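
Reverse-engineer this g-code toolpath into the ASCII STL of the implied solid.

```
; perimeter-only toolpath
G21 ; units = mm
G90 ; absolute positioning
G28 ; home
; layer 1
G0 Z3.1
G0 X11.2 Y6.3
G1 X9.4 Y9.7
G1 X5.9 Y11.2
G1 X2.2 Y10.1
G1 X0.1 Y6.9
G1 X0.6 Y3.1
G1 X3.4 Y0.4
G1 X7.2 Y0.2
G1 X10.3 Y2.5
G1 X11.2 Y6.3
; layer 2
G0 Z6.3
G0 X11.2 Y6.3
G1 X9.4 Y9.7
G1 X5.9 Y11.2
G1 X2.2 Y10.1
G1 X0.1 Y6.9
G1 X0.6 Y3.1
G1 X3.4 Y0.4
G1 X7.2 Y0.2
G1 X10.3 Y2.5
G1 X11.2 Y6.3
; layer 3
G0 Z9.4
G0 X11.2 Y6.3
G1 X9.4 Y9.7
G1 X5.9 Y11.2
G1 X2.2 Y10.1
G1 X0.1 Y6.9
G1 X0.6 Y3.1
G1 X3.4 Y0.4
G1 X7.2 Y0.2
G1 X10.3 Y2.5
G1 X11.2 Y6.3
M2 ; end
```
solid part
  facet normal 0.0000 0.0000 -1.0000
    outer loop
      vertex 5.9 11.2 0.0
      vertex 9.4 9.7 0.0
      vertex 11.2 6.3 0.0
    endloop
  endfacet
  facet normal 0.0000 0.0000 -1.0000
    outer loop
      vertex 2.2 10.1 0.0
      vertex 5.9 11.2 0.0
      vertex 11.2 6.3 0.0
    endloop
  endfacet
  facet normal 0.0000 0.0000 -1.0000
    outer loop
      vertex 0.1 6.9 0.0
      vertex 2.2 10.1 0.0
      vertex 11.2 6.3 0.0
    endloop
  endfacet
  facet normal 0.0000 0.0000 -1.0000
    outer loop
      vertex 0.6 3.1 0.0
      vertex 0.1 6.9 0.0
      vertex 11.2 6.3 0.0
    endloop
  endfacet
  facet normal 0.0000 0.0000 -1.0000
    outer loop
      vertex 3.4 0.4 0.0
      vertex 0.6 3.1 0.0
      vertex 11.2 6.3 0.0
    endloop
  endfacet
  facet normal 0.0000 0.0000 -1.0000
    outer loop
      vertex 7.2 0.2 0.0
      vertex 3.4 0.4 0.0
      vertex 11.2 6.3 0.0
    endloop
  endfacet
  facet normal 0.0000 0.0000 -1.0000
    outer loop
      vertex 10.3 2.5 0.0
      vertex 7.2 0.2 0.0
      vertex 11.2 6.3 0.0
    endloop
  endfacet
  facet normal 0.0000 0.0000 1.0000
    outer loop
      vertex 11.2 6.3 9.4
      vertex 9.4 9.7 9.4
      vertex 5.9 11.2 9.4
    endloop
  endfacet
  facet normal 0.0000 0.0000 1.0000
    outer loop
      vertex 11.2 6.3 9.4
      vertex 5.9 11.2 9.4
      vertex 2.2 10.1 9.4
    endloop
  endfacet
  facet normal 0.0000 0.0000 1.0000
    outer loop
      vertex 11.2 6.3 9.4
      vertex 2.2 10.1 9.4
      vertex 0.1 6.9 9.4
    endloop
  endfacet
  facet normal 0.0000 0.0000 1.0000
    outer loop
      vertex 11.2 6.3 9.4
      vertex 0.1 6.9 9.4
      vertex 0.6 3.1 9.4
    endloop
  endfacet
  facet normal 0.0000 0.0000 1.0000
    outer loop
      vertex 11.2 6.3 9.4
      vertex 0.6 3.1 9.4
      vertex 3.4 0.4 9.4
    endloop
  endfacet
  facet normal 0.0000 0.0000 1.0000
    outer loop
      vertex 11.2 6.3 9.4
      vertex 3.4 0.4 9.4
      vertex 7.2 0.2 9.4
    endloop
  endfacet
  facet normal 0.0000 0.0000 1.0000
    outer loop
      vertex 11.2 6.3 9.4
      vertex 7.2 0.2 9.4
      vertex 10.3 2.5 9.4
    endloop
  endfacet
  facet normal 0.8838 0.4679 0.0000
    outer loop
      vertex 11.2 6.3 0.0
      vertex 9.4 9.7 0.0
      vertex 9.4 9.7 9.4
    endloop
  endfacet
  facet normal 0.8838 0.4679 0.0000
    outer loop
      vertex 11.2 6.3 0.0
      vertex 9.4 9.7 9.4
      vertex 11.2 6.3 9.4
    endloop
  endfacet
  facet normal 0.3939 0.9191 0.0000
    outer loop
      vertex 9.4 9.7 0.0
      vertex 5.9 11.2 0.0
      vertex 5.9 11.2 9.4
    endloop
  endfacet
  facet normal 0.3939 0.9191 0.0000
    outer loop
      vertex 9.4 9.7 0.0
      vertex 5.9 11.2 9.4
      vertex 9.4 9.7 9.4
    endloop
  endfacet
  facet normal -0.2850 0.9585 0.0000
    outer loop
      vertex 5.9 11.2 0.0
      vertex 2.2 10.1 0.0
      vertex 2.2 10.1 9.4
    endloop
  endfacet
  facet normal -0.2850 0.9585 0.0000
    outer loop
      vertex 5.9 11.2 0.0
      vertex 2.2 10.1 9.4
      vertex 5.9 11.2 9.4
    endloop
  endfacet
  facet normal -0.8360 0.5487 0.0000
    outer loop
      vertex 2.2 10.1 0.0
      vertex 0.1 6.9 0.0
      vertex 0.1 6.9 9.4
    endloop
  endfacet
  facet normal -0.8360 0.5487 0.0000
    outer loop
      vertex 2.2 10.1 0.0
      vertex 0.1 6.9 9.4
      vertex 2.2 10.1 9.4
    endloop
  endfacet
  facet normal -0.9915 -0.1305 0.0000
    outer loop
      vertex 0.1 6.9 0.0
      vertex 0.6 3.1 0.0
      vertex 0.6 3.1 9.4
    endloop
  endfacet
  facet normal -0.9915 -0.1305 0.0000
    outer loop
      vertex 0.1 6.9 0.0
      vertex 0.6 3.1 9.4
      vertex 0.1 6.9 9.4
    endloop
  endfacet
  facet normal -0.6941 -0.7198 0.0000
    outer loop
      vertex 0.6 3.1 0.0
      vertex 3.4 0.4 0.0
      vertex 3.4 0.4 9.4
    endloop
  endfacet
  facet normal -0.6941 -0.7198 0.0000
    outer loop
      vertex 0.6 3.1 0.0
      vertex 3.4 0.4 9.4
      vertex 0.6 3.1 9.4
    endloop
  endfacet
  facet normal -0.0526 -0.9986 0.0000
    outer loop
      vertex 3.4 0.4 0.0
      vertex 7.2 0.2 0.0
      vertex 7.2 0.2 9.4
    endloop
  endfacet
  facet normal -0.0526 -0.9986 0.0000
    outer loop
      vertex 3.4 0.4 0.0
      vertex 7.2 0.2 9.4
      vertex 3.4 0.4 9.4
    endloop
  endfacet
  facet normal 0.5958 -0.8031 0.0000
    outer loop
      vertex 7.2 0.2 0.0
      vertex 10.3 2.5 0.0
      vertex 10.3 2.5 9.4
    endloop
  endfacet
  facet normal 0.5958 -0.8031 0.0000
    outer loop
      vertex 7.2 0.2 0.0
      vertex 10.3 2.5 9.4
      vertex 7.2 0.2 9.4
    endloop
  endfacet
  facet normal 0.9731 -0.2305 0.0000
    outer loop
      vertex 10.3 2.5 0.0
      vertex 11.2 6.3 0.0
      vertex 11.2 6.3 9.4
    endloop
  endfacet
  facet normal 0.9731 -0.2305 0.0000
    outer loop
      vertex 10.3 2.5 0.0
      vertex 11.2 6.3 9.4
      vertex 10.3 2.5 9.4
    endloop
  endfacet
endsolid part

The G0 Z moves step by Δz≈3.1 mm. Every layer's G1 loop is the same polygon, so the solid is a straight extrusion of it from z=0 to z≈9.4. Closing with flat bottom and top caps and triangulating gives 32 facets — a regular 9-sided prism (a cylinder approximated with 9 flat sides), circumscribed radius ≈ 5.6 mm, height ≈ 9.4 mm.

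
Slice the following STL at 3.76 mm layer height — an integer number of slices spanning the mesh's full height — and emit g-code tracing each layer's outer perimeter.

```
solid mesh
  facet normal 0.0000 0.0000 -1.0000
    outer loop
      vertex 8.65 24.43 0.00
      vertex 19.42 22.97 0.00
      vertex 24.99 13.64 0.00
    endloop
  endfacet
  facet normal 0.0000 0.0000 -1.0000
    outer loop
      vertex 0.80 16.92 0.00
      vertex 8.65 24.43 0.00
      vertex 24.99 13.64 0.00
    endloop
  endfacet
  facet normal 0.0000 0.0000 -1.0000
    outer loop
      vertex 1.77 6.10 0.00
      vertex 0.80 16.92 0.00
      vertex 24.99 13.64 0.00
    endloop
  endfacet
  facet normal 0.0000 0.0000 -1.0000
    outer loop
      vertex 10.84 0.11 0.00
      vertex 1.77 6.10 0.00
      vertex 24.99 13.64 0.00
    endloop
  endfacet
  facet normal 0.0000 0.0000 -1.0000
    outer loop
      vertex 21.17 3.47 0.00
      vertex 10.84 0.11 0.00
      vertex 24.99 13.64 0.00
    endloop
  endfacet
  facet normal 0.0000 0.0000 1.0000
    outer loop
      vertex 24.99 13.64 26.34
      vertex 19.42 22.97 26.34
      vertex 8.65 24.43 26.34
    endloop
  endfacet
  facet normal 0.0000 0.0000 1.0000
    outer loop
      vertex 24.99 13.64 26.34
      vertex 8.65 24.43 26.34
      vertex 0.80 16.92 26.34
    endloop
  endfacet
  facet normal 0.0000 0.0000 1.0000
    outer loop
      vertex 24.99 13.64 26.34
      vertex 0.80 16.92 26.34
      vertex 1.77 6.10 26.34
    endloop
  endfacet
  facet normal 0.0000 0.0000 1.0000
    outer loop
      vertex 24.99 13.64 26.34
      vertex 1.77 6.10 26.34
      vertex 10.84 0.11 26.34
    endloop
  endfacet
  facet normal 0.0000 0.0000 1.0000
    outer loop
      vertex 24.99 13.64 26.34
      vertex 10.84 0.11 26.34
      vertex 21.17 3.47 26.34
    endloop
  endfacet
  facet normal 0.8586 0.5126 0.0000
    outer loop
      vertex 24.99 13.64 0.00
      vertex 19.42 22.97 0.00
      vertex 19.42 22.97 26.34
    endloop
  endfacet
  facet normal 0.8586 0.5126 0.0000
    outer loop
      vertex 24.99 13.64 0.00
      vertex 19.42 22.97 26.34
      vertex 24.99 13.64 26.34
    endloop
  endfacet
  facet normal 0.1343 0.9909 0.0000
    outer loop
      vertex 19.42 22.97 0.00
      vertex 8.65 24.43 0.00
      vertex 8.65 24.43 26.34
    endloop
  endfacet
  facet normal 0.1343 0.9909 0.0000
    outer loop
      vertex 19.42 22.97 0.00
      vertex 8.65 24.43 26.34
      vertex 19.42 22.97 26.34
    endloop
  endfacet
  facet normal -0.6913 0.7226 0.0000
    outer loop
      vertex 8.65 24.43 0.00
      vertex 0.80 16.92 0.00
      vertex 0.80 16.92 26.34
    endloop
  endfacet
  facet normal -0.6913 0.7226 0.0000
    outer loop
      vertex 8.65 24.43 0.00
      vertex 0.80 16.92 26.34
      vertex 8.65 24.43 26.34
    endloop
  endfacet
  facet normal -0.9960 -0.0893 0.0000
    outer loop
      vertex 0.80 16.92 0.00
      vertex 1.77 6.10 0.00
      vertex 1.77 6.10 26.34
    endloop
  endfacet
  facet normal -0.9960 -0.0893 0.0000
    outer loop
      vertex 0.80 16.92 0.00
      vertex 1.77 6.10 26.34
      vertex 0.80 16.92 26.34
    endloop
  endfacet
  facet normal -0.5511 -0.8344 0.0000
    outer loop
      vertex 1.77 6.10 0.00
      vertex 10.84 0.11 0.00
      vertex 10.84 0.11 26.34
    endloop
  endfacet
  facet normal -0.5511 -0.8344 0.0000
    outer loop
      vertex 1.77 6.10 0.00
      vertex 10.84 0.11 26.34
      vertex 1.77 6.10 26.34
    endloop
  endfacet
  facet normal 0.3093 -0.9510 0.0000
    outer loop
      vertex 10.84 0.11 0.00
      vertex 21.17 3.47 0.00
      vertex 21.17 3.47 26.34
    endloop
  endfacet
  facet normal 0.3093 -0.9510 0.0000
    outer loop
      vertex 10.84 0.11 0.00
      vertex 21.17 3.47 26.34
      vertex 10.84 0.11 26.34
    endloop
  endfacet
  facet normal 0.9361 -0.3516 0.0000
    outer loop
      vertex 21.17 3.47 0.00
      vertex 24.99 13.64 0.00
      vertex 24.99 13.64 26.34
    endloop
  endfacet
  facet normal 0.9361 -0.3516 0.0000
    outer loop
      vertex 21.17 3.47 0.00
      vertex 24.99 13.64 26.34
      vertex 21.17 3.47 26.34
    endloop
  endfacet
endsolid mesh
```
; perimeter-only toolpath
G21 ; units = mm
G90 ; absolute positioning
G28 ; home
; layer 1
G0 Z3.76
G0 X24.99 Y13.64
G1 X19.42 Y22.97
G1 X8.65 Y24.43
G1 X0.80 Y16.92
G1 X1.77 Y6.10
G1 X10.84 Y0.11
G1 X21.17 Y3.47
G1 X24.99 Y13.64
; layer 2
G0 Z7.53
G0 X24.99 Y13.64
G1 X19.42 Y22.97
G1 X8.65 Y24.43
G1 X0.80 Y16.92
G1 X1.77 Y6.10
G1 X10.84 Y0.11
G1 X21.17 Y3.47
G1 X24.99 Y13.64
; layer 3
G0 Z11.29
G0 X24.99 Y13.64
G1 X19.42 Y22.97
G1 X8.65 Y24.43
G1 X0.80 Y16.92
G1 X1.77 Y6.10
G1 X10.84 Y0.11
G1 X21.17 Y3.47
G1 X24.99 Y13.64
; layer 4
G0 Z15.05
G0 X24.99 Y13.64
G1 X19.42 Y22.97
G1 X8.65 Y24.43
G1 X0.80 Y16.92
G1 X1.77 Y6.10
G1 X10.84 Y0.11
G1 X21.17 Y3.47
G1 X24.99 Y13.64
; layer 5
G0 Z18.81
G0 X24.99 Y13.64
G1 X19.42 Y22.97
G1 X8.65 Y24.43
G1 X0.80 Y16.92
G1 X1.77 Y6.10
G1 X10.84 Y0.11
G1 X21.17 Y3.47
G1 X24.99 Y13.64
; layer 6
G0 Z22.58
G0 X24.99 Y13.64
G1 X19.42 Y22.97
G1 X8.65 Y24.43
G1 X0.80 Y16.92
G1 X1.77 Y6.10
G1 X10.84 Y0.11
G1 X21.17 Y3.47
G1 X24.99 Y13.64
; layer 7
G0 Z26.34
G0 X24.99 Y13.64
G1 X19.42 Y22.97
G1 X8.65 Y24.43
G1 X0.80 Y16.92
G1 X1.77 Y6.10
G1 X10.84 Y0.11
G1 X21.17 Y3.47
G1 X24.99 Y13.64
M2 ; end

The solid is a regular 7-sided prism (a cylinder approximated with 7 flat sides), circumscribed radius ≈ 12.5 mm, height ≈ 26.3 mm. Slicing at Δz = 3.76 mm — 7 equal slices spanning the solid's height, so layer i sits at z = i·h/7 — gives 7 non-empty perimeters. Each is a 7-segment closed polygon; G0 lifts to the layer z and rapids to the start vertex, then G1 traces the edges.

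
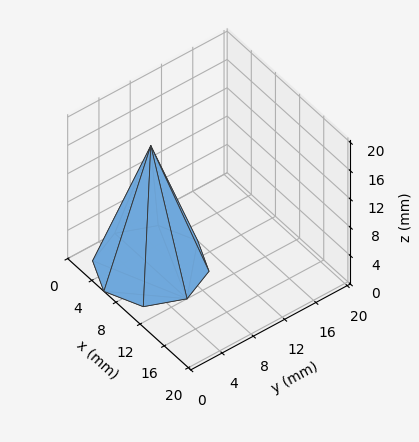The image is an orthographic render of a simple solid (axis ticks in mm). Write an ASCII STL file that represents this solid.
Reading the render: the shape is a regular 8-sided pyramid, base circumscribed radius ≈ 6 mm, apex at z ≈ 17 mm (dimensions read to the nearest mm from the axis ticks). For the STL, each face is triangulated and given an outward normal.

solid part
  facet normal 0.0000 0.0000 -1.0000
    outer loop
      vertex 6.0 12.0 0.0
      vertex 10.2 10.2 0.0
      vertex 12.0 6.0 0.0
    endloop
  endfacet
  facet normal 0.0000 0.0000 -1.0000
    outer loop
      vertex 1.8 10.2 0.0
      vertex 6.0 12.0 0.0
      vertex 12.0 6.0 0.0
    endloop
  endfacet
  facet normal 0.0000 0.0000 -1.0000
    outer loop
      vertex 0.0 6.0 0.0
      vertex 1.8 10.2 0.0
      vertex 12.0 6.0 0.0
    endloop
  endfacet
  facet normal 0.0000 0.0000 -1.0000
    outer loop
      vertex 1.8 1.8 0.0
      vertex 0.0 6.0 0.0
      vertex 12.0 6.0 0.0
    endloop
  endfacet
  facet normal 0.0000 0.0000 -1.0000
    outer loop
      vertex 6.0 0.0 0.0
      vertex 1.8 1.8 0.0
      vertex 12.0 6.0 0.0
    endloop
  endfacet
  facet normal 0.0000 0.0000 -1.0000
    outer loop
      vertex 10.2 1.8 0.0
      vertex 6.0 0.0 0.0
      vertex 12.0 6.0 0.0
    endloop
  endfacet
  facet normal 0.8743 0.3747 0.3086
    outer loop
      vertex 12.0 6.0 0.0
      vertex 10.2 10.2 0.0
      vertex 6.0 6.0 17.0
    endloop
  endfacet
  facet normal 0.3747 0.8743 0.3086
    outer loop
      vertex 10.2 10.2 0.0
      vertex 6.0 12.0 0.0
      vertex 6.0 6.0 17.0
    endloop
  endfacet
  facet normal -0.3747 0.8743 0.3086
    outer loop
      vertex 6.0 12.0 0.0
      vertex 1.8 10.2 0.0
      vertex 6.0 6.0 17.0
    endloop
  endfacet
  facet normal -0.8743 0.3747 0.3086
    outer loop
      vertex 1.8 10.2 0.0
      vertex 0.0 6.0 0.0
      vertex 6.0 6.0 17.0
    endloop
  endfacet
  facet normal -0.8743 -0.3747 0.3086
    outer loop
      vertex 0.0 6.0 0.0
      vertex 1.8 1.8 0.0
      vertex 6.0 6.0 17.0
    endloop
  endfacet
  facet normal -0.3747 -0.8743 0.3086
    outer loop
      vertex 1.8 1.8 0.0
      vertex 6.0 0.0 0.0
      vertex 6.0 6.0 17.0
    endloop
  endfacet
  facet normal 0.3747 -0.8743 0.3086
    outer loop
      vertex 6.0 0.0 0.0
      vertex 10.2 1.8 0.0
      vertex 6.0 6.0 17.0
    endloop
  endfacet
  facet normal 0.8743 -0.3747 0.3086
    outer loop
      vertex 10.2 1.8 0.0
      vertex 12.0 6.0 0.0
      vertex 6.0 6.0 17.0
    endloop
  endfacet
endsolid part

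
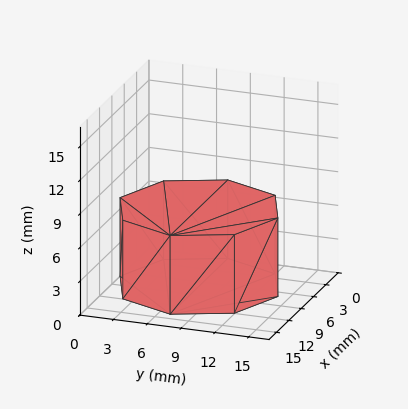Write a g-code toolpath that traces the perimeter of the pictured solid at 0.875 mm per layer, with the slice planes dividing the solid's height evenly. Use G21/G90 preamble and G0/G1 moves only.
Reading the render: the shape is a regular 8-sided prism (a cylinder approximated with 8 flat sides), circumscribed radius ≈ 7 mm, height ≈ 7 mm (dimensions read to the nearest mm from the axis ticks). For the g-code, the solid's height is divided into equal slices at the stated Δz and each level perimeter traced with G1 moves after a G0 lift.

; perimeter-only toolpath
G21 ; units = mm
G90 ; absolute positioning
G28 ; home
; layer 1
G0 Z0.875
G0 X14.000 Y7.000
G1 X11.950 Y11.950
G1 X7.000 Y14.000
G1 X2.050 Y11.950
G1 X0.000 Y7.000
G1 X2.050 Y2.050
G1 X7.000 Y0.000
G1 X11.950 Y2.050
G1 X14.000 Y7.000
; layer 2
G0 Z1.750
G0 X14.000 Y7.000
G1 X11.950 Y11.950
G1 X7.000 Y14.000
G1 X2.050 Y11.950
G1 X0.000 Y7.000
G1 X2.050 Y2.050
G1 X7.000 Y0.000
G1 X11.950 Y2.050
G1 X14.000 Y7.000
; layer 3
G0 Z2.625
G0 X14.000 Y7.000
G1 X11.950 Y11.950
G1 X7.000 Y14.000
G1 X2.050 Y11.950
G1 X0.000 Y7.000
G1 X2.050 Y2.050
G1 X7.000 Y0.000
G1 X11.950 Y2.050
G1 X14.000 Y7.000
; layer 4
G0 Z3.500
G0 X14.000 Y7.000
G1 X11.950 Y11.950
G1 X7.000 Y14.000
G1 X2.050 Y11.950
G1 X0.000 Y7.000
G1 X2.050 Y2.050
G1 X7.000 Y0.000
G1 X11.950 Y2.050
G1 X14.000 Y7.000
; layer 5
G0 Z4.375
G0 X14.000 Y7.000
G1 X11.950 Y11.950
G1 X7.000 Y14.000
G1 X2.050 Y11.950
G1 X0.000 Y7.000
G1 X2.050 Y2.050
G1 X7.000 Y0.000
G1 X11.950 Y2.050
G1 X14.000 Y7.000
; layer 6
G0 Z5.250
G0 X14.000 Y7.000
G1 X11.950 Y11.950
G1 X7.000 Y14.000
G1 X2.050 Y11.950
G1 X0.000 Y7.000
G1 X2.050 Y2.050
G1 X7.000 Y0.000
G1 X11.950 Y2.050
G1 X14.000 Y7.000
; layer 7
G0 Z6.125
G0 X14.000 Y7.000
G1 X11.950 Y11.950
G1 X7.000 Y14.000
G1 X2.050 Y11.950
G1 X0.000 Y7.000
G1 X2.050 Y2.050
G1 X7.000 Y0.000
G1 X11.950 Y2.050
G1 X14.000 Y7.000
; layer 8
G0 Z7.000
G0 X14.000 Y7.000
G1 X11.950 Y11.950
G1 X7.000 Y14.000
G1 X2.050 Y11.950
G1 X0.000 Y7.000
G1 X2.050 Y2.050
G1 X7.000 Y0.000
G1 X11.950 Y2.050
G1 X14.000 Y7.000
M2 ; end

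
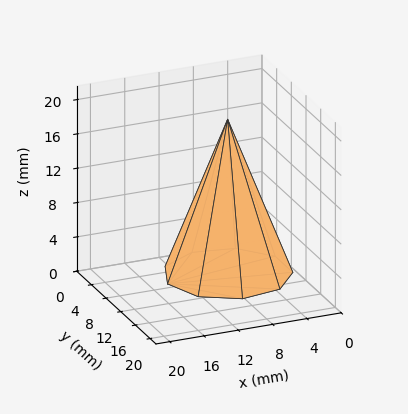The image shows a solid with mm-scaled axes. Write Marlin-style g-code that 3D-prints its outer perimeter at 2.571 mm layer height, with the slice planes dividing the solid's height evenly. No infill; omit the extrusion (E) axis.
Reading the render: the shape is a regular 9-sided pyramid, base circumscribed radius ≈ 7 mm, apex at z ≈ 18 mm (dimensions read to the nearest mm from the axis ticks). For the g-code, the solid's height is divided into equal slices at the stated Δz and each level perimeter traced with G1 moves after a G0 lift.

; perimeter-only toolpath
G21 ; units = mm
G90 ; absolute positioning
G28 ; home
; layer 1
G0 Z2.571
G0 X13.000 Y7.000
G1 X11.596 Y10.857
G1 X8.042 Y12.909
G1 X4.000 Y12.196
G1 X1.362 Y9.052
G1 X1.362 Y4.948
G1 X4.000 Y1.804
G1 X8.042 Y1.091
G1 X11.596 Y3.143
G1 X13.000 Y7.000
; layer 2
G0 Z5.143
G0 X12.000 Y7.000
G1 X10.830 Y10.214
G1 X7.869 Y11.924
G1 X4.500 Y11.330
G1 X2.301 Y8.710
G1 X2.301 Y5.290
G1 X4.500 Y2.670
G1 X7.869 Y2.076
G1 X10.830 Y3.786
G1 X12.000 Y7.000
; layer 3
G0 Z7.714
G0 X11.000 Y7.000
G1 X10.064 Y9.571
G1 X7.695 Y10.939
G1 X5.000 Y10.464
G1 X3.241 Y8.368
G1 X3.241 Y5.632
G1 X5.000 Y3.536
G1 X7.695 Y3.061
G1 X10.064 Y4.429
G1 X11.000 Y7.000
; layer 4
G0 Z10.286
G0 X10.000 Y7.000
G1 X9.298 Y8.929
G1 X7.521 Y9.955
G1 X5.500 Y9.598
G1 X4.181 Y8.026
G1 X4.181 Y5.974
G1 X5.500 Y4.402
G1 X7.521 Y4.045
G1 X9.298 Y5.071
G1 X10.000 Y7.000
; layer 5
G0 Z12.857
G0 X9.000 Y7.000
G1 X8.532 Y8.286
G1 X7.347 Y8.970
G1 X6.000 Y8.732
G1 X5.121 Y7.684
G1 X5.121 Y6.316
G1 X6.000 Y5.268
G1 X7.347 Y5.030
G1 X8.532 Y5.714
G1 X9.000 Y7.000
; layer 6
G0 Z15.429
G0 X8.000 Y7.000
G1 X7.766 Y7.643
G1 X7.174 Y7.985
G1 X6.500 Y7.866
G1 X6.060 Y7.342
G1 X6.060 Y6.658
G1 X6.500 Y6.134
G1 X7.174 Y6.015
G1 X7.766 Y6.357
G1 X8.000 Y7.000
M2 ; end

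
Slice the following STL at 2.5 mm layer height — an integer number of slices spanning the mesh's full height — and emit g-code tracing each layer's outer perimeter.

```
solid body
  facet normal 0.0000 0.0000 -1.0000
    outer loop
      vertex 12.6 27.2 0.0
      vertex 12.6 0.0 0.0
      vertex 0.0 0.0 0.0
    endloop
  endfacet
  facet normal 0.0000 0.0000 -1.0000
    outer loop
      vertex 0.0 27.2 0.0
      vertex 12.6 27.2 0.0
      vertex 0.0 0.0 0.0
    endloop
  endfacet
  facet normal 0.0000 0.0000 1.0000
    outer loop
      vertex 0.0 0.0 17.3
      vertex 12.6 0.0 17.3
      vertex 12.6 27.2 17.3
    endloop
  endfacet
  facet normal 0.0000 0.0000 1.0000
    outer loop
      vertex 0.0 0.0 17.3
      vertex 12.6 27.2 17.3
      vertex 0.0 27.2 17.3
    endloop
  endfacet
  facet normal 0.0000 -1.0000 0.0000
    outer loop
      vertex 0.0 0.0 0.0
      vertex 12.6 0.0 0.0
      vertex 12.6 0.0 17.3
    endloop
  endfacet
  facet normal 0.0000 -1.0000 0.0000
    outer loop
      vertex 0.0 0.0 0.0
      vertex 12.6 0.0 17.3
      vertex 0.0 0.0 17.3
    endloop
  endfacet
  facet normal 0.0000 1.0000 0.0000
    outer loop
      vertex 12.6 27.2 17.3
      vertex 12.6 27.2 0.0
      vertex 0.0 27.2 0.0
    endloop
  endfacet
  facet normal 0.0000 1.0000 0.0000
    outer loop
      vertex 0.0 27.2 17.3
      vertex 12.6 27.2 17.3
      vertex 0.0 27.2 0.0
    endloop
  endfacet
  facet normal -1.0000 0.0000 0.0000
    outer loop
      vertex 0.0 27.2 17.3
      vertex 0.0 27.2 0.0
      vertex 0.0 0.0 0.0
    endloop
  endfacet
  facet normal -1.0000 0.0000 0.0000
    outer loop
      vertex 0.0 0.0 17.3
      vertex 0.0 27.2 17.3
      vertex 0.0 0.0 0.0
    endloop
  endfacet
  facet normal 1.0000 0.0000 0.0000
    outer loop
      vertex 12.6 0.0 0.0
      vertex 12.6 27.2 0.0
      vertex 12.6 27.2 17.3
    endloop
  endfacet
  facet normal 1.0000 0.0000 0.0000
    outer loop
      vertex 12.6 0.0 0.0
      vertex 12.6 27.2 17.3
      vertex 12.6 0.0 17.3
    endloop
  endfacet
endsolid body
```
; perimeter-only toolpath
G21 ; units = mm
G90 ; absolute positioning
G28 ; home
; layer 1
G0 Z2.5
G0 X0.0 Y0.0
G1 X12.6 Y0.0
G1 X12.6 Y27.2
G1 X0.0 Y27.2
G1 X0.0 Y0.0
; layer 2
G0 Z4.9
G0 X0.0 Y0.0
G1 X12.6 Y0.0
G1 X12.6 Y27.2
G1 X0.0 Y27.2
G1 X0.0 Y0.0
; layer 3
G0 Z7.4
G0 X0.0 Y0.0
G1 X12.6 Y0.0
G1 X12.6 Y27.2
G1 X0.0 Y27.2
G1 X0.0 Y0.0
; layer 4
G0 Z9.9
G0 X0.0 Y0.0
G1 X12.6 Y0.0
G1 X12.6 Y27.2
G1 X0.0 Y27.2
G1 X0.0 Y0.0
; layer 5
G0 Z12.4
G0 X0.0 Y0.0
G1 X12.6 Y0.0
G1 X12.6 Y27.2
G1 X0.0 Y27.2
G1 X0.0 Y0.0
; layer 6
G0 Z14.8
G0 X0.0 Y0.0
G1 X12.6 Y0.0
G1 X12.6 Y27.2
G1 X0.0 Y27.2
G1 X0.0 Y0.0
; layer 7
G0 Z17.3
G0 X0.0 Y0.0
G1 X12.6 Y0.0
G1 X12.6 Y27.2
G1 X0.0 Y27.2
G1 X0.0 Y0.0
M2 ; end

The solid is a rectangular box, roughly 12.6 × 27.2 mm footprint and 17.3 mm tall. Slicing at Δz = 2.5 mm — 7 equal slices spanning the solid's height, so layer i sits at z = i·h/7 — gives 7 non-empty perimeters. Each is a 4-segment closed polygon; G0 lifts to the layer z and rapids to the start vertex, then G1 traces the edges.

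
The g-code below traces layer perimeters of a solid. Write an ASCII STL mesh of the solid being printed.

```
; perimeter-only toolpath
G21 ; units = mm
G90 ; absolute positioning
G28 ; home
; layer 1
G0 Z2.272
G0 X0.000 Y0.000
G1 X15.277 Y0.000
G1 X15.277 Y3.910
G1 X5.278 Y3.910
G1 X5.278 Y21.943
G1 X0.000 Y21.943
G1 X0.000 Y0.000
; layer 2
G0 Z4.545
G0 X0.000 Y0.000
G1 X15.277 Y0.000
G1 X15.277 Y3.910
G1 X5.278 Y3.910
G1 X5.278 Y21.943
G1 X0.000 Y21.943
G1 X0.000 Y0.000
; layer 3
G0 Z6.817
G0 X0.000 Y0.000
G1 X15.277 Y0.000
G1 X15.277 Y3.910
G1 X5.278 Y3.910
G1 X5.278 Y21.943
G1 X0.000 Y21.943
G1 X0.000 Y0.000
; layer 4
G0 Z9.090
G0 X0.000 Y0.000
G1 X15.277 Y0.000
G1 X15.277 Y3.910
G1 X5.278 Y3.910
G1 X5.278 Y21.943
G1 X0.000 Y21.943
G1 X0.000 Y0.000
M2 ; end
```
solid part
  facet normal 0.0000 0.0000 -1.0000
    outer loop
      vertex 15.277 3.910 0.000
      vertex 15.277 0.000 0.000
      vertex 0.000 0.000 0.000
    endloop
  endfacet
  facet normal 0.0000 0.0000 -1.0000
    outer loop
      vertex 5.278 3.910 0.000
      vertex 15.277 3.910 0.000
      vertex 0.000 0.000 0.000
    endloop
  endfacet
  facet normal 0.0000 0.0000 -1.0000
    outer loop
      vertex 5.278 21.943 0.000
      vertex 5.278 3.910 0.000
      vertex 0.000 0.000 0.000
    endloop
  endfacet
  facet normal 0.0000 0.0000 -1.0000
    outer loop
      vertex 0.000 21.943 0.000
      vertex 5.278 21.943 0.000
      vertex 0.000 0.000 0.000
    endloop
  endfacet
  facet normal 0.0000 0.0000 1.0000
    outer loop
      vertex 0.000 0.000 9.090
      vertex 15.277 0.000 9.090
      vertex 15.277 3.910 9.090
    endloop
  endfacet
  facet normal 0.0000 0.0000 1.0000
    outer loop
      vertex 0.000 0.000 9.090
      vertex 15.277 3.910 9.090
      vertex 5.278 3.910 9.090
    endloop
  endfacet
  facet normal 0.0000 0.0000 1.0000
    outer loop
      vertex 0.000 0.000 9.090
      vertex 5.278 3.910 9.090
      vertex 5.278 21.943 9.090
    endloop
  endfacet
  facet normal 0.0000 0.0000 1.0000
    outer loop
      vertex 0.000 0.000 9.090
      vertex 5.278 21.943 9.090
      vertex 0.000 21.943 9.090
    endloop
  endfacet
  facet normal 0.0000 -1.0000 0.0000
    outer loop
      vertex 0.000 0.000 0.000
      vertex 15.277 0.000 0.000
      vertex 15.277 0.000 9.090
    endloop
  endfacet
  facet normal 0.0000 -1.0000 0.0000
    outer loop
      vertex 0.000 0.000 0.000
      vertex 15.277 0.000 9.090
      vertex 0.000 0.000 9.090
    endloop
  endfacet
  facet normal 1.0000 0.0000 0.0000
    outer loop
      vertex 15.277 0.000 0.000
      vertex 15.277 3.910 0.000
      vertex 15.277 3.910 9.090
    endloop
  endfacet
  facet normal 1.0000 0.0000 0.0000
    outer loop
      vertex 15.277 0.000 0.000
      vertex 15.277 3.910 9.090
      vertex 15.277 0.000 9.090
    endloop
  endfacet
  facet normal 0.0000 1.0000 0.0000
    outer loop
      vertex 15.277 3.910 0.000
      vertex 5.278 3.910 0.000
      vertex 5.278 3.910 9.090
    endloop
  endfacet
  facet normal 0.0000 1.0000 0.0000
    outer loop
      vertex 15.277 3.910 0.000
      vertex 5.278 3.910 9.090
      vertex 15.277 3.910 9.090
    endloop
  endfacet
  facet normal 1.0000 0.0000 0.0000
    outer loop
      vertex 5.278 3.910 0.000
      vertex 5.278 21.943 0.000
      vertex 5.278 21.943 9.090
    endloop
  endfacet
  facet normal 1.0000 0.0000 0.0000
    outer loop
      vertex 5.278 3.910 0.000
      vertex 5.278 21.943 9.090
      vertex 5.278 3.910 9.090
    endloop
  endfacet
  facet normal 0.0000 1.0000 0.0000
    outer loop
      vertex 5.278 21.943 0.000
      vertex 0.000 21.943 0.000
      vertex 0.000 21.943 9.090
    endloop
  endfacet
  facet normal 0.0000 1.0000 0.0000
    outer loop
      vertex 5.278 21.943 0.000
      vertex 0.000 21.943 9.090
      vertex 5.278 21.943 9.090
    endloop
  endfacet
  facet normal -1.0000 0.0000 0.0000
    outer loop
      vertex 0.000 21.943 0.000
      vertex 0.000 0.000 0.000
      vertex 0.000 0.000 9.090
    endloop
  endfacet
  facet normal -1.0000 0.0000 0.0000
    outer loop
      vertex 0.000 21.943 0.000
      vertex 0.000 0.000 9.090
      vertex 0.000 21.943 9.090
    endloop
  endfacet
endsolid part

The G0 Z moves step by Δz≈2.272 mm. Every layer's G1 loop is the same polygon, so the solid is a straight extrusion of it from z=0 to z≈9.09. Closing with flat bottom and top caps and triangulating gives 20 facets — an L-shaped prism: outer 15.3 × 21.9 mm, arm thicknesses ≈ 3.91 mm (horizontal) and 5.28 mm (vertical), extruded 9.09 mm in z.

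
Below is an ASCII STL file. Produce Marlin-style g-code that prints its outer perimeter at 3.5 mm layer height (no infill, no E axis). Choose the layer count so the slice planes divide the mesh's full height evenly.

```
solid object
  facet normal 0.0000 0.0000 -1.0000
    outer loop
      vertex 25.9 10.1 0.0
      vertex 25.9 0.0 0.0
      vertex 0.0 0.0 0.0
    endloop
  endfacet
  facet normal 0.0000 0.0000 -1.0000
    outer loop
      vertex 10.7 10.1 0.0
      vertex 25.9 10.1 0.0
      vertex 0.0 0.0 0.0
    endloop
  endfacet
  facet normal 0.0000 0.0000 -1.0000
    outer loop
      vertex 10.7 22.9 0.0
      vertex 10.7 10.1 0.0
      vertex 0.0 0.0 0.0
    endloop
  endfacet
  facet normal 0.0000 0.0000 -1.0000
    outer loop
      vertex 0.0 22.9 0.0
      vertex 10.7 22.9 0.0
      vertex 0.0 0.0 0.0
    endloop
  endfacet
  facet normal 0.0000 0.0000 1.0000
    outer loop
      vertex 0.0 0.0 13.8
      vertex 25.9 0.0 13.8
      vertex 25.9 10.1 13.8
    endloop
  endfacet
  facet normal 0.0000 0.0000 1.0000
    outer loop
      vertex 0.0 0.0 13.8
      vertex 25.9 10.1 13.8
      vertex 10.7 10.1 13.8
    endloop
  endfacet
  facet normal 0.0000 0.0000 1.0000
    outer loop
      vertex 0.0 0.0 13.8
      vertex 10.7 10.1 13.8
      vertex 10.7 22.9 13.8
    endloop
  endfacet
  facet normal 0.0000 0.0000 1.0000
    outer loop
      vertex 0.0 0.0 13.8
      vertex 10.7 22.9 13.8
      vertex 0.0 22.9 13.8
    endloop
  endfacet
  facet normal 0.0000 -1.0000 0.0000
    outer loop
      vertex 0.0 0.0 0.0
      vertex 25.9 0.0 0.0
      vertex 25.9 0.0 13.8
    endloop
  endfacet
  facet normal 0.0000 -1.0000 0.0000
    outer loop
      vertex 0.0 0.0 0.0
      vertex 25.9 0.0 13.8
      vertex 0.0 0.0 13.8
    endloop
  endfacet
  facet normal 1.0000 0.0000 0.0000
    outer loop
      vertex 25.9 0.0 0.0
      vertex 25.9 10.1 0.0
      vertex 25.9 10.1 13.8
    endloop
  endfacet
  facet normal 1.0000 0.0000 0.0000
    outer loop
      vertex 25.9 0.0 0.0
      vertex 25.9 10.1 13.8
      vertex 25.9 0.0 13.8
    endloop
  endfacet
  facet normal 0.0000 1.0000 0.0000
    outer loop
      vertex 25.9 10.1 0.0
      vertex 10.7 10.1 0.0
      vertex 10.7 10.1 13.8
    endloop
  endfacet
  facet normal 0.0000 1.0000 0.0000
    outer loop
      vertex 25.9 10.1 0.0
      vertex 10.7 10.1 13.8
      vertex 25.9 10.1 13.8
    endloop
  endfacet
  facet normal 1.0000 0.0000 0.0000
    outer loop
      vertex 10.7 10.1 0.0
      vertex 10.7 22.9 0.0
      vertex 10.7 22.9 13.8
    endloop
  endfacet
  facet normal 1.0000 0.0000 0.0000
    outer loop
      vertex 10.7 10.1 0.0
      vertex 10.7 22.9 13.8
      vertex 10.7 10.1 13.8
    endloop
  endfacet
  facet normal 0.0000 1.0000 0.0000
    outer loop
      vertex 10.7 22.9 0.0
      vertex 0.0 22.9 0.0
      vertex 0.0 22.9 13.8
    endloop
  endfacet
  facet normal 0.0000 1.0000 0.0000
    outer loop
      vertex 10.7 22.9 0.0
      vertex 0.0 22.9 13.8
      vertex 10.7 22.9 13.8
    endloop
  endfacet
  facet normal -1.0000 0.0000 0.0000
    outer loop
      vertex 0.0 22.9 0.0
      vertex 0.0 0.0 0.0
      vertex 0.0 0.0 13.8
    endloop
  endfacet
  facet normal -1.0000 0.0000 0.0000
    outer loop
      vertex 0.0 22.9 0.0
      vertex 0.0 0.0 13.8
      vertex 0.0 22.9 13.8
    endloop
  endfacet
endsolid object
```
; perimeter-only toolpath
G21 ; units = mm
G90 ; absolute positioning
G28 ; home
; layer 1
G0 Z3.5
G0 X0.0 Y0.0
G1 X25.9 Y0.0
G1 X25.9 Y10.1
G1 X10.7 Y10.1
G1 X10.7 Y22.9
G1 X0.0 Y22.9
G1 X0.0 Y0.0
; layer 2
G0 Z6.9
G0 X0.0 Y0.0
G1 X25.9 Y0.0
G1 X25.9 Y10.1
G1 X10.7 Y10.1
G1 X10.7 Y22.9
G1 X0.0 Y22.9
G1 X0.0 Y0.0
; layer 3
G0 Z10.4
G0 X0.0 Y0.0
G1 X25.9 Y0.0
G1 X25.9 Y10.1
G1 X10.7 Y10.1
G1 X10.7 Y22.9
G1 X0.0 Y22.9
G1 X0.0 Y0.0
; layer 4
G0 Z13.8
G0 X0.0 Y0.0
G1 X25.9 Y0.0
G1 X25.9 Y10.1
G1 X10.7 Y10.1
G1 X10.7 Y22.9
G1 X0.0 Y22.9
G1 X0.0 Y0.0
M2 ; end

The solid is an L-shaped prism: outer 25.9 × 22.9 mm, arm thicknesses ≈ 10.1 mm (horizontal) and 10.7 mm (vertical), extruded 13.8 mm in z. Slicing at Δz = 3.5 mm — 4 equal slices spanning the solid's height, so layer i sits at z = i·h/4 — gives 4 non-empty perimeters. Each is a 6-segment closed polygon; G0 lifts to the layer z and rapids to the start vertex, then G1 traces the edges.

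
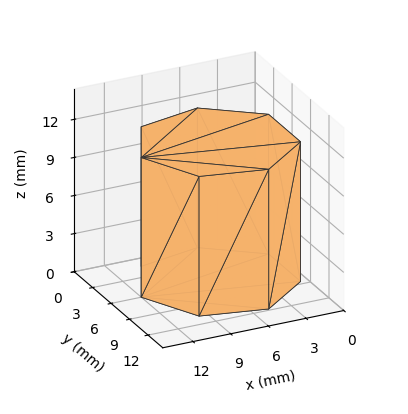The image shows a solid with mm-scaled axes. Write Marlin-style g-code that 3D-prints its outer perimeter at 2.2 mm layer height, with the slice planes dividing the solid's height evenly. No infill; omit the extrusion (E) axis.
Reading the render: the shape is a regular 7-sided prism (a cylinder approximated with 7 flat sides), circumscribed radius ≈ 6 mm, height ≈ 11 mm (dimensions read to the nearest mm from the axis ticks). For the g-code, the solid's height is divided into equal slices at the stated Δz and each level perimeter traced with G1 moves after a G0 lift.

; perimeter-only toolpath
G21 ; units = mm
G90 ; absolute positioning
G28 ; home
; layer 1
G0 Z2.2
G0 X12.0 Y6.0
G1 X9.7 Y10.7
G1 X4.7 Y11.8
G1 X0.6 Y8.6
G1 X0.6 Y3.4
G1 X4.7 Y0.2
G1 X9.7 Y1.3
G1 X12.0 Y6.0
; layer 2
G0 Z4.4
G0 X12.0 Y6.0
G1 X9.7 Y10.7
G1 X4.7 Y11.8
G1 X0.6 Y8.6
G1 X0.6 Y3.4
G1 X4.7 Y0.2
G1 X9.7 Y1.3
G1 X12.0 Y6.0
; layer 3
G0 Z6.6
G0 X12.0 Y6.0
G1 X9.7 Y10.7
G1 X4.7 Y11.8
G1 X0.6 Y8.6
G1 X0.6 Y3.4
G1 X4.7 Y0.2
G1 X9.7 Y1.3
G1 X12.0 Y6.0
; layer 4
G0 Z8.8
G0 X12.0 Y6.0
G1 X9.7 Y10.7
G1 X4.7 Y11.8
G1 X0.6 Y8.6
G1 X0.6 Y3.4
G1 X4.7 Y0.2
G1 X9.7 Y1.3
G1 X12.0 Y6.0
; layer 5
G0 Z11.0
G0 X12.0 Y6.0
G1 X9.7 Y10.7
G1 X4.7 Y11.8
G1 X0.6 Y8.6
G1 X0.6 Y3.4
G1 X4.7 Y0.2
G1 X9.7 Y1.3
G1 X12.0 Y6.0
M2 ; end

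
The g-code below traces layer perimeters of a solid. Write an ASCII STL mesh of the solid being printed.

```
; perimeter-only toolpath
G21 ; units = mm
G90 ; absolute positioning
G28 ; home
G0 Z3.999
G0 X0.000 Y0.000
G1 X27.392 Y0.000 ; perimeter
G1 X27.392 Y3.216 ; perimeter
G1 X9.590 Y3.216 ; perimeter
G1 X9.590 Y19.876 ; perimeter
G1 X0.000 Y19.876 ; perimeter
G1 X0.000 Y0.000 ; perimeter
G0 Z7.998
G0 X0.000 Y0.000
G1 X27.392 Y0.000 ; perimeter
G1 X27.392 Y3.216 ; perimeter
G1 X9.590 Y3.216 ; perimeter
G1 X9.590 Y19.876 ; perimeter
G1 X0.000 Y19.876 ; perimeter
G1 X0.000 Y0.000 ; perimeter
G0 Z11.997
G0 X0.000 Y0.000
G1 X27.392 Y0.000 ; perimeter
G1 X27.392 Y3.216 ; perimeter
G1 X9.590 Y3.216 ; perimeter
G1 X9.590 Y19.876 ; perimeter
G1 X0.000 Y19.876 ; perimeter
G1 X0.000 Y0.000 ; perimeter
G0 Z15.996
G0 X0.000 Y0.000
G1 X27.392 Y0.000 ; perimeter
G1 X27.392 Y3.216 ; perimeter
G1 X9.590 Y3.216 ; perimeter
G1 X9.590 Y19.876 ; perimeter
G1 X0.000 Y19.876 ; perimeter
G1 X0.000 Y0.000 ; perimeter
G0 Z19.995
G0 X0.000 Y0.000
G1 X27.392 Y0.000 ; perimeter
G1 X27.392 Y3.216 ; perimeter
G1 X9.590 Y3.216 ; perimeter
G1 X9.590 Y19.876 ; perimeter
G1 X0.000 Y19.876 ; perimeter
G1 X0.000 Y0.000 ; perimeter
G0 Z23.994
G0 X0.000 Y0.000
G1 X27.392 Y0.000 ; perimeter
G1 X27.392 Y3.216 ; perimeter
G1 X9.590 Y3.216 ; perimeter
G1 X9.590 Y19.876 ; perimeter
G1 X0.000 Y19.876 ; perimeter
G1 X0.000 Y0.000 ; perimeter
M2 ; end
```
solid part
  facet normal 0.0000 0.0000 -1.0000
    outer loop
      vertex 27.392 3.216 0.000
      vertex 27.392 0.000 0.000
      vertex 0.000 0.000 0.000
    endloop
  endfacet
  facet normal 0.0000 0.0000 -1.0000
    outer loop
      vertex 9.590 3.216 0.000
      vertex 27.392 3.216 0.000
      vertex 0.000 0.000 0.000
    endloop
  endfacet
  facet normal 0.0000 0.0000 -1.0000
    outer loop
      vertex 9.590 19.876 0.000
      vertex 9.590 3.216 0.000
      vertex 0.000 0.000 0.000
    endloop
  endfacet
  facet normal 0.0000 0.0000 -1.0000
    outer loop
      vertex 0.000 19.876 0.000
      vertex 9.590 19.876 0.000
      vertex 0.000 0.000 0.000
    endloop
  endfacet
  facet normal 0.0000 0.0000 1.0000
    outer loop
      vertex 0.000 0.000 23.994
      vertex 27.392 0.000 23.994
      vertex 27.392 3.216 23.994
    endloop
  endfacet
  facet normal 0.0000 0.0000 1.0000
    outer loop
      vertex 0.000 0.000 23.994
      vertex 27.392 3.216 23.994
      vertex 9.590 3.216 23.994
    endloop
  endfacet
  facet normal 0.0000 0.0000 1.0000
    outer loop
      vertex 0.000 0.000 23.994
      vertex 9.590 3.216 23.994
      vertex 9.590 19.876 23.994
    endloop
  endfacet
  facet normal 0.0000 0.0000 1.0000
    outer loop
      vertex 0.000 0.000 23.994
      vertex 9.590 19.876 23.994
      vertex 0.000 19.876 23.994
    endloop
  endfacet
  facet normal 0.0000 -1.0000 0.0000
    outer loop
      vertex 0.000 0.000 0.000
      vertex 27.392 0.000 0.000
      vertex 27.392 0.000 23.994
    endloop
  endfacet
  facet normal 0.0000 -1.0000 0.0000
    outer loop
      vertex 0.000 0.000 0.000
      vertex 27.392 0.000 23.994
      vertex 0.000 0.000 23.994
    endloop
  endfacet
  facet normal 1.0000 0.0000 0.0000
    outer loop
      vertex 27.392 0.000 0.000
      vertex 27.392 3.216 0.000
      vertex 27.392 3.216 23.994
    endloop
  endfacet
  facet normal 1.0000 0.0000 0.0000
    outer loop
      vertex 27.392 0.000 0.000
      vertex 27.392 3.216 23.994
      vertex 27.392 0.000 23.994
    endloop
  endfacet
  facet normal 0.0000 1.0000 0.0000
    outer loop
      vertex 27.392 3.216 0.000
      vertex 9.590 3.216 0.000
      vertex 9.590 3.216 23.994
    endloop
  endfacet
  facet normal 0.0000 1.0000 0.0000
    outer loop
      vertex 27.392 3.216 0.000
      vertex 9.590 3.216 23.994
      vertex 27.392 3.216 23.994
    endloop
  endfacet
  facet normal 1.0000 0.0000 0.0000
    outer loop
      vertex 9.590 3.216 0.000
      vertex 9.590 19.876 0.000
      vertex 9.590 19.876 23.994
    endloop
  endfacet
  facet normal 1.0000 0.0000 0.0000
    outer loop
      vertex 9.590 3.216 0.000
      vertex 9.590 19.876 23.994
      vertex 9.590 3.216 23.994
    endloop
  endfacet
  facet normal 0.0000 1.0000 0.0000
    outer loop
      vertex 9.590 19.876 0.000
      vertex 0.000 19.876 0.000
      vertex 0.000 19.876 23.994
    endloop
  endfacet
  facet normal 0.0000 1.0000 0.0000
    outer loop
      vertex 9.590 19.876 0.000
      vertex 0.000 19.876 23.994
      vertex 9.590 19.876 23.994
    endloop
  endfacet
  facet normal -1.0000 0.0000 0.0000
    outer loop
      vertex 0.000 19.876 0.000
      vertex 0.000 0.000 0.000
      vertex 0.000 0.000 23.994
    endloop
  endfacet
  facet normal -1.0000 0.0000 0.0000
    outer loop
      vertex 0.000 19.876 0.000
      vertex 0.000 0.000 23.994
      vertex 0.000 19.876 23.994
    endloop
  endfacet
endsolid part

The G0 Z moves step by Δz≈3.999 mm. Every layer's G1 loop is the same polygon, so the solid is a straight extrusion of it from z=0 to z≈24. Closing with flat bottom and top caps and triangulating gives 20 facets — an L-shaped prism: outer 27.4 × 19.9 mm, arm thicknesses ≈ 3.22 mm (horizontal) and 9.59 mm (vertical), extruded 24 mm in z.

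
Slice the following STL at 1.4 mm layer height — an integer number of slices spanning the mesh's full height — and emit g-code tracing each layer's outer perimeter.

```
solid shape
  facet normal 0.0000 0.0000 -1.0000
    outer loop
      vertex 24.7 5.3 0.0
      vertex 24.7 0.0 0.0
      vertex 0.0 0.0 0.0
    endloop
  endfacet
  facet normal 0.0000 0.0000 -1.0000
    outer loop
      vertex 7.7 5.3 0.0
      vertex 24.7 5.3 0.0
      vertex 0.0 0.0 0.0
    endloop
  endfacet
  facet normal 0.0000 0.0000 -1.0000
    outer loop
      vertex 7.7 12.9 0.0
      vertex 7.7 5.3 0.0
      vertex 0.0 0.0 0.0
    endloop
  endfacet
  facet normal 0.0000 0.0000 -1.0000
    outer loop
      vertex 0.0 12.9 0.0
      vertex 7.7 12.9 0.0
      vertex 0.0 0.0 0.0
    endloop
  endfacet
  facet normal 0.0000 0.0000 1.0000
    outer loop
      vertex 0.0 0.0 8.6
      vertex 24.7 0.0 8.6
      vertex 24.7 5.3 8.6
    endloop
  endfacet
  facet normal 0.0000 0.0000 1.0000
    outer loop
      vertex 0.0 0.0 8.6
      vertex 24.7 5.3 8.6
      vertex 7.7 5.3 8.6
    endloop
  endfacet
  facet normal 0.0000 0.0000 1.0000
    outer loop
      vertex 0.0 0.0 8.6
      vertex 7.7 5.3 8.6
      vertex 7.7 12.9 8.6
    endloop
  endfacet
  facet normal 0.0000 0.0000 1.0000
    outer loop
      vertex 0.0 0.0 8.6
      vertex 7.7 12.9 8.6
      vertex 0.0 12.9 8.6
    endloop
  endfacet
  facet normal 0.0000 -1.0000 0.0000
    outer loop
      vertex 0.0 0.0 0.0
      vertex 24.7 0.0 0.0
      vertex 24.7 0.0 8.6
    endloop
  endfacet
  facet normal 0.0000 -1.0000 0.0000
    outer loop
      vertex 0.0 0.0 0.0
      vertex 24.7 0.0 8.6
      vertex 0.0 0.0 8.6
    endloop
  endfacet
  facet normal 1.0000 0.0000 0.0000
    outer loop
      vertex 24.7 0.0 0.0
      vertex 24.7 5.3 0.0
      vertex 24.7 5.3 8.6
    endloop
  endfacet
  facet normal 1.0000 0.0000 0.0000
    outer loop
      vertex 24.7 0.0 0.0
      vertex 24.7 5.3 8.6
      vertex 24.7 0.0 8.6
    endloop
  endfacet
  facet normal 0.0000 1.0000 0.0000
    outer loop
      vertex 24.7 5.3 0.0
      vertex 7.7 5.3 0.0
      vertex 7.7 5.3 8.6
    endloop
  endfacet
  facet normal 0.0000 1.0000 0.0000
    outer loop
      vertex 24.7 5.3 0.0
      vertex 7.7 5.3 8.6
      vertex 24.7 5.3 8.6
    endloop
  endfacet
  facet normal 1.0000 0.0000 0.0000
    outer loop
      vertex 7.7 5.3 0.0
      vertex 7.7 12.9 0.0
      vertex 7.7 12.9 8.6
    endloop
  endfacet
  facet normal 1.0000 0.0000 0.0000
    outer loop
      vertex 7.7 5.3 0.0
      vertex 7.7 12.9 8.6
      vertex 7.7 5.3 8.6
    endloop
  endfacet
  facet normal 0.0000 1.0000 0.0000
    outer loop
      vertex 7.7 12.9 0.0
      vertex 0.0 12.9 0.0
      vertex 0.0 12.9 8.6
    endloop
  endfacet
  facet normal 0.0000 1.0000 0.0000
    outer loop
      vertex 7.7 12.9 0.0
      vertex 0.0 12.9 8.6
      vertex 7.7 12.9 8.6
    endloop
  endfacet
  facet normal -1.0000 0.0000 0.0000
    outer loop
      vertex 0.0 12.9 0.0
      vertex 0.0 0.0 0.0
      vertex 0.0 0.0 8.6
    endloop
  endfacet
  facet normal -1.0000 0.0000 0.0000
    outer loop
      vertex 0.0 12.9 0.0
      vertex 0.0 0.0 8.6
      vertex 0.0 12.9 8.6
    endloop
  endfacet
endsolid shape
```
; perimeter-only toolpath
G21 ; units = mm
G90 ; absolute positioning
G28 ; home
; layer 1
G0 Z1.4
G0 X0.0 Y0.0
G1 X24.7 Y0.0
G1 X24.7 Y5.3
G1 X7.7 Y5.3
G1 X7.7 Y12.9
G1 X0.0 Y12.9
G1 X0.0 Y0.0
; layer 2
G0 Z2.9
G0 X0.0 Y0.0
G1 X24.7 Y0.0
G1 X24.7 Y5.3
G1 X7.7 Y5.3
G1 X7.7 Y12.9
G1 X0.0 Y12.9
G1 X0.0 Y0.0
; layer 3
G0 Z4.3
G0 X0.0 Y0.0
G1 X24.7 Y0.0
G1 X24.7 Y5.3
G1 X7.7 Y5.3
G1 X7.7 Y12.9
G1 X0.0 Y12.9
G1 X0.0 Y0.0
; layer 4
G0 Z5.7
G0 X0.0 Y0.0
G1 X24.7 Y0.0
G1 X24.7 Y5.3
G1 X7.7 Y5.3
G1 X7.7 Y12.9
G1 X0.0 Y12.9
G1 X0.0 Y0.0
; layer 5
G0 Z7.2
G0 X0.0 Y0.0
G1 X24.7 Y0.0
G1 X24.7 Y5.3
G1 X7.7 Y5.3
G1 X7.7 Y12.9
G1 X0.0 Y12.9
G1 X0.0 Y0.0
; layer 6
G0 Z8.6
G0 X0.0 Y0.0
G1 X24.7 Y0.0
G1 X24.7 Y5.3
G1 X7.7 Y5.3
G1 X7.7 Y12.9
G1 X0.0 Y12.9
G1 X0.0 Y0.0
M2 ; end

The solid is an L-shaped prism: outer 24.7 × 12.9 mm, arm thicknesses ≈ 5.3 mm (horizontal) and 7.7 mm (vertical), extruded 8.6 mm in z. Slicing at Δz = 1.4 mm — 6 equal slices spanning the solid's height, so layer i sits at z = i·h/6 — gives 6 non-empty perimeters. Each is a 6-segment closed polygon; G0 lifts to the layer z and rapids to the start vertex, then G1 traces the edges.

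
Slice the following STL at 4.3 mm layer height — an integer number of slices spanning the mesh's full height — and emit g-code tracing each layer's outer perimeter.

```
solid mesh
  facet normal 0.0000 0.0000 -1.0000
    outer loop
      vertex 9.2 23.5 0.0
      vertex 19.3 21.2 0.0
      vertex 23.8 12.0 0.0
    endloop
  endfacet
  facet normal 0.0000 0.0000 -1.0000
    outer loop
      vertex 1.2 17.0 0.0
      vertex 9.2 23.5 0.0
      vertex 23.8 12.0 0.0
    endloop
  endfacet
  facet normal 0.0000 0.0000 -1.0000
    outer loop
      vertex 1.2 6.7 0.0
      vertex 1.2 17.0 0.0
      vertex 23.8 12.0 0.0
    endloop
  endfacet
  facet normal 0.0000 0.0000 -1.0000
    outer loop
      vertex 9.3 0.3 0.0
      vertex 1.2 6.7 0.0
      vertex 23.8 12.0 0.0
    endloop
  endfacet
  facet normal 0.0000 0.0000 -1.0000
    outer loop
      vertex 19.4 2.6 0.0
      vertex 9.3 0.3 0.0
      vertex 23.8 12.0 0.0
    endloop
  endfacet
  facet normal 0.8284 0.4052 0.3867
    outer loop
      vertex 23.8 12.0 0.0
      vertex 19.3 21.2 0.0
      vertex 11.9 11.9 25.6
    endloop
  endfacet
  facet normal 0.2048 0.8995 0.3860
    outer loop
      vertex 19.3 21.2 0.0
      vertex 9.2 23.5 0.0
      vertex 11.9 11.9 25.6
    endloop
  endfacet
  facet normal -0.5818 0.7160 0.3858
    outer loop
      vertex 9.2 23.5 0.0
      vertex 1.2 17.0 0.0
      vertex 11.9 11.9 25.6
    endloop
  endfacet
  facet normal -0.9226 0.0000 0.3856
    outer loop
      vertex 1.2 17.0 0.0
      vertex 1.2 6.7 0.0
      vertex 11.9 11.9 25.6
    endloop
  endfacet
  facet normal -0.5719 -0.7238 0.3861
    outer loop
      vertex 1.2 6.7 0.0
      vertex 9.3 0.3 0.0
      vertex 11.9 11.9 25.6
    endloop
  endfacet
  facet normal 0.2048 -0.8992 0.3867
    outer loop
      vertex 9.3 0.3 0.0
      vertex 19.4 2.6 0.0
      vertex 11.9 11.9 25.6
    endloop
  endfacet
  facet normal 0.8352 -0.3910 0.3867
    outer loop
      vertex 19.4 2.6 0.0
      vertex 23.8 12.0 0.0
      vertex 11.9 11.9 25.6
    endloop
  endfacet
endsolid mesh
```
; perimeter-only toolpath
G21 ; units = mm
G90 ; absolute positioning
G28 ; home
; layer 1
G0 Z4.3
G0 X21.8 Y12.0
G1 X18.1 Y19.7
G1 X9.6 Y21.6
G1 X3.0 Y16.2
G1 X3.0 Y7.6
G1 X9.7 Y2.2
G1 X18.2 Y4.2
G1 X21.8 Y12.0
; layer 2
G0 Z8.5
G0 X19.8 Y12.0
G1 X16.8 Y18.1
G1 X10.1 Y19.6
G1 X4.8 Y15.3
G1 X4.8 Y8.4
G1 X10.2 Y4.2
G1 X16.9 Y5.7
G1 X19.8 Y12.0
; layer 3
G0 Z12.8
G0 X17.9 Y11.9
G1 X15.6 Y16.6
G1 X10.6 Y17.7
G1 X6.5 Y14.4
G1 X6.5 Y9.3
G1 X10.6 Y6.1
G1 X15.6 Y7.2
G1 X17.9 Y11.9
; layer 4
G0 Z17.1
G0 X15.9 Y11.9
G1 X14.4 Y15.0
G1 X11.0 Y15.8
G1 X8.3 Y13.6
G1 X8.3 Y10.2
G1 X11.0 Y8.0
G1 X14.4 Y8.8
G1 X15.9 Y11.9
; layer 5
G0 Z21.3
G0 X13.9 Y11.9
G1 X13.1 Y13.5
G1 X11.4 Y13.8
G1 X10.1 Y12.8
G1 X10.1 Y11.0
G1 X11.5 Y10.0
G1 X13.2 Y10.3
G1 X13.9 Y11.9
M2 ; end

The solid is a regular 7-sided pyramid, base circumscribed radius ≈ 11.9 mm, apex at z ≈ 25.6 mm. Slicing at Δz = 4.3 mm — 6 equal slices spanning the solid's height, so layer i sits at z = i·h/6 — gives 5 non-empty perimeters. Each is a 7-segment closed polygon; G0 lifts to the layer z and rapids to the start vertex, then G1 traces the edges. The cross-section shrinks linearly with z (the slice at the apex is degenerate and omitted).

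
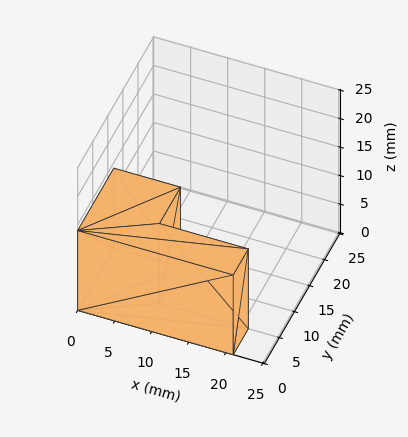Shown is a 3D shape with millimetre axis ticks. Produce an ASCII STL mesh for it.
Reading the render: the shape is an L-shaped prism: outer 21 × 12 mm, arm thicknesses ≈ 5 mm (horizontal) and 9 mm (vertical), extruded 14 mm in z (dimensions read to the nearest mm from the axis ticks). For the STL, each face is triangulated and given an outward normal.

solid part
  facet normal 0.0000 0.0000 -1.0000
    outer loop
      vertex 21.00 5.00 0.00
      vertex 21.00 0.00 0.00
      vertex 0.00 0.00 0.00
    endloop
  endfacet
  facet normal 0.0000 0.0000 -1.0000
    outer loop
      vertex 9.00 5.00 0.00
      vertex 21.00 5.00 0.00
      vertex 0.00 0.00 0.00
    endloop
  endfacet
  facet normal 0.0000 0.0000 -1.0000
    outer loop
      vertex 9.00 12.00 0.00
      vertex 9.00 5.00 0.00
      vertex 0.00 0.00 0.00
    endloop
  endfacet
  facet normal 0.0000 0.0000 -1.0000
    outer loop
      vertex 0.00 12.00 0.00
      vertex 9.00 12.00 0.00
      vertex 0.00 0.00 0.00
    endloop
  endfacet
  facet normal 0.0000 0.0000 1.0000
    outer loop
      vertex 0.00 0.00 14.00
      vertex 21.00 0.00 14.00
      vertex 21.00 5.00 14.00
    endloop
  endfacet
  facet normal 0.0000 0.0000 1.0000
    outer loop
      vertex 0.00 0.00 14.00
      vertex 21.00 5.00 14.00
      vertex 9.00 5.00 14.00
    endloop
  endfacet
  facet normal 0.0000 0.0000 1.0000
    outer loop
      vertex 0.00 0.00 14.00
      vertex 9.00 5.00 14.00
      vertex 9.00 12.00 14.00
    endloop
  endfacet
  facet normal 0.0000 0.0000 1.0000
    outer loop
      vertex 0.00 0.00 14.00
      vertex 9.00 12.00 14.00
      vertex 0.00 12.00 14.00
    endloop
  endfacet
  facet normal 0.0000 -1.0000 0.0000
    outer loop
      vertex 0.00 0.00 0.00
      vertex 21.00 0.00 0.00
      vertex 21.00 0.00 14.00
    endloop
  endfacet
  facet normal 0.0000 -1.0000 0.0000
    outer loop
      vertex 0.00 0.00 0.00
      vertex 21.00 0.00 14.00
      vertex 0.00 0.00 14.00
    endloop
  endfacet
  facet normal 1.0000 0.0000 0.0000
    outer loop
      vertex 21.00 0.00 0.00
      vertex 21.00 5.00 0.00
      vertex 21.00 5.00 14.00
    endloop
  endfacet
  facet normal 1.0000 0.0000 0.0000
    outer loop
      vertex 21.00 0.00 0.00
      vertex 21.00 5.00 14.00
      vertex 21.00 0.00 14.00
    endloop
  endfacet
  facet normal 0.0000 1.0000 0.0000
    outer loop
      vertex 21.00 5.00 0.00
      vertex 9.00 5.00 0.00
      vertex 9.00 5.00 14.00
    endloop
  endfacet
  facet normal 0.0000 1.0000 0.0000
    outer loop
      vertex 21.00 5.00 0.00
      vertex 9.00 5.00 14.00
      vertex 21.00 5.00 14.00
    endloop
  endfacet
  facet normal 1.0000 0.0000 0.0000
    outer loop
      vertex 9.00 5.00 0.00
      vertex 9.00 12.00 0.00
      vertex 9.00 12.00 14.00
    endloop
  endfacet
  facet normal 1.0000 0.0000 0.0000
    outer loop
      vertex 9.00 5.00 0.00
      vertex 9.00 12.00 14.00
      vertex 9.00 5.00 14.00
    endloop
  endfacet
  facet normal 0.0000 1.0000 0.0000
    outer loop
      vertex 9.00 12.00 0.00
      vertex 0.00 12.00 0.00
      vertex 0.00 12.00 14.00
    endloop
  endfacet
  facet normal 0.0000 1.0000 0.0000
    outer loop
      vertex 9.00 12.00 0.00
      vertex 0.00 12.00 14.00
      vertex 9.00 12.00 14.00
    endloop
  endfacet
  facet normal -1.0000 0.0000 0.0000
    outer loop
      vertex 0.00 12.00 0.00
      vertex 0.00 0.00 0.00
      vertex 0.00 0.00 14.00
    endloop
  endfacet
  facet normal -1.0000 0.0000 0.0000
    outer loop
      vertex 0.00 12.00 0.00
      vertex 0.00 0.00 14.00
      vertex 0.00 12.00 14.00
    endloop
  endfacet
endsolid part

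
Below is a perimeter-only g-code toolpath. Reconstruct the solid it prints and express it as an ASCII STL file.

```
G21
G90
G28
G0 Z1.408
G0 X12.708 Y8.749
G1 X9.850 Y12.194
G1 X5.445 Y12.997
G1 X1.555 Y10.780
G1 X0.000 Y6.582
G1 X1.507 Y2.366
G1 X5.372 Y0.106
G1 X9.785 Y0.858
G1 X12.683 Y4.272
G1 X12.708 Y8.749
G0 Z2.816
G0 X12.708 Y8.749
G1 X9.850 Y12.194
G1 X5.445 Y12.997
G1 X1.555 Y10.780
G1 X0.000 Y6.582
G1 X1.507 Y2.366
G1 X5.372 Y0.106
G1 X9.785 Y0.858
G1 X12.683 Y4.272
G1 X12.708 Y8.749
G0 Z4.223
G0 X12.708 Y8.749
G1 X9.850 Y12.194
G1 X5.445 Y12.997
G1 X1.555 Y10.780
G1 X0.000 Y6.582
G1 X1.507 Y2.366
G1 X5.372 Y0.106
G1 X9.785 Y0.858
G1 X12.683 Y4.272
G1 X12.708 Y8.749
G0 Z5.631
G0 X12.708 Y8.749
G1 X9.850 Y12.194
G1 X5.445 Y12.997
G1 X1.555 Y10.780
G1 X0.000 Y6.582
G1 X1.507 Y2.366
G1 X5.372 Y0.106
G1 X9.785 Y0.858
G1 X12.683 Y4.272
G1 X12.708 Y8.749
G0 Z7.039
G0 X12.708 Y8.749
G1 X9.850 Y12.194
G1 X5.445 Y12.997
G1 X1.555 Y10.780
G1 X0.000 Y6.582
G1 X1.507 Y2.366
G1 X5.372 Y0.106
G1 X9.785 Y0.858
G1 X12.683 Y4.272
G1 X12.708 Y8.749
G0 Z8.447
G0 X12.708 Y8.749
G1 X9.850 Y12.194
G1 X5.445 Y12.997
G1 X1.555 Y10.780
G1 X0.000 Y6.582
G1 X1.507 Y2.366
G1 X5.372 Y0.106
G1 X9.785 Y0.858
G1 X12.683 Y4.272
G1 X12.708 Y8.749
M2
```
solid part
  facet normal 0.0000 0.0000 -1.0000
    outer loop
      vertex 5.445 12.997 0.000
      vertex 9.850 12.194 0.000
      vertex 12.708 8.749 0.000
    endloop
  endfacet
  facet normal 0.0000 0.0000 -1.0000
    outer loop
      vertex 1.555 10.780 0.000
      vertex 5.445 12.997 0.000
      vertex 12.708 8.749 0.000
    endloop
  endfacet
  facet normal 0.0000 0.0000 -1.0000
    outer loop
      vertex 0.000 6.582 0.000
      vertex 1.555 10.780 0.000
      vertex 12.708 8.749 0.000
    endloop
  endfacet
  facet normal 0.0000 0.0000 -1.0000
    outer loop
      vertex 1.507 2.366 0.000
      vertex 0.000 6.582 0.000
      vertex 12.708 8.749 0.000
    endloop
  endfacet
  facet normal 0.0000 0.0000 -1.0000
    outer loop
      vertex 5.372 0.106 0.000
      vertex 1.507 2.366 0.000
      vertex 12.708 8.749 0.000
    endloop
  endfacet
  facet normal 0.0000 0.0000 -1.0000
    outer loop
      vertex 9.785 0.858 0.000
      vertex 5.372 0.106 0.000
      vertex 12.708 8.749 0.000
    endloop
  endfacet
  facet normal 0.0000 0.0000 -1.0000
    outer loop
      vertex 12.683 4.272 0.000
      vertex 9.785 0.858 0.000
      vertex 12.708 8.749 0.000
    endloop
  endfacet
  facet normal 0.0000 0.0000 1.0000
    outer loop
      vertex 12.708 8.749 8.447
      vertex 9.850 12.194 8.447
      vertex 5.445 12.997 8.447
    endloop
  endfacet
  facet normal 0.0000 0.0000 1.0000
    outer loop
      vertex 12.708 8.749 8.447
      vertex 5.445 12.997 8.447
      vertex 1.555 10.780 8.447
    endloop
  endfacet
  facet normal 0.0000 0.0000 1.0000
    outer loop
      vertex 12.708 8.749 8.447
      vertex 1.555 10.780 8.447
      vertex 0.000 6.582 8.447
    endloop
  endfacet
  facet normal 0.0000 0.0000 1.0000
    outer loop
      vertex 12.708 8.749 8.447
      vertex 0.000 6.582 8.447
      vertex 1.507 2.366 8.447
    endloop
  endfacet
  facet normal 0.0000 0.0000 1.0000
    outer loop
      vertex 12.708 8.749 8.447
      vertex 1.507 2.366 8.447
      vertex 5.372 0.106 8.447
    endloop
  endfacet
  facet normal 0.0000 0.0000 1.0000
    outer loop
      vertex 12.708 8.749 8.447
      vertex 5.372 0.106 8.447
      vertex 9.785 0.858 8.447
    endloop
  endfacet
  facet normal 0.0000 0.0000 1.0000
    outer loop
      vertex 12.708 8.749 8.447
      vertex 9.785 0.858 8.447
      vertex 12.683 4.272 8.447
    endloop
  endfacet
  facet normal 0.7696 0.6385 0.0000
    outer loop
      vertex 12.708 8.749 0.000
      vertex 9.850 12.194 0.000
      vertex 9.850 12.194 8.447
    endloop
  endfacet
  facet normal 0.7696 0.6385 0.0000
    outer loop
      vertex 12.708 8.749 0.000
      vertex 9.850 12.194 8.447
      vertex 12.708 8.749 8.447
    endloop
  endfacet
  facet normal 0.1793 0.9838 0.0000
    outer loop
      vertex 9.850 12.194 0.000
      vertex 5.445 12.997 0.000
      vertex 5.445 12.997 8.447
    endloop
  endfacet
  facet normal 0.1793 0.9838 0.0000
    outer loop
      vertex 9.850 12.194 0.000
      vertex 5.445 12.997 8.447
      vertex 9.850 12.194 8.447
    endloop
  endfacet
  facet normal -0.4952 0.8688 0.0000
    outer loop
      vertex 5.445 12.997 0.000
      vertex 1.555 10.780 0.000
      vertex 1.555 10.780 8.447
    endloop
  endfacet
  facet normal -0.4952 0.8688 0.0000
    outer loop
      vertex 5.445 12.997 0.000
      vertex 1.555 10.780 8.447
      vertex 5.445 12.997 8.447
    endloop
  endfacet
  facet normal -0.9377 0.3474 0.0000
    outer loop
      vertex 1.555 10.780 0.000
      vertex 0.000 6.582 0.000
      vertex 0.000 6.582 8.447
    endloop
  endfacet
  facet normal -0.9377 0.3474 0.0000
    outer loop
      vertex 1.555 10.780 0.000
      vertex 0.000 6.582 8.447
      vertex 1.555 10.780 8.447
    endloop
  endfacet
  facet normal -0.9417 -0.3366 0.0000
    outer loop
      vertex 0.000 6.582 0.000
      vertex 1.507 2.366 0.000
      vertex 1.507 2.366 8.447
    endloop
  endfacet
  facet normal -0.9417 -0.3366 0.0000
    outer loop
      vertex 0.000 6.582 0.000
      vertex 1.507 2.366 8.447
      vertex 0.000 6.582 8.447
    endloop
  endfacet
  facet normal -0.5048 -0.8633 0.0000
    outer loop
      vertex 1.507 2.366 0.000
      vertex 5.372 0.106 0.000
      vertex 5.372 0.106 8.447
    endloop
  endfacet
  facet normal -0.5048 -0.8633 0.0000
    outer loop
      vertex 1.507 2.366 0.000
      vertex 5.372 0.106 8.447
      vertex 1.507 2.366 8.447
    endloop
  endfacet
  facet normal 0.1680 -0.9858 0.0000
    outer loop
      vertex 5.372 0.106 0.000
      vertex 9.785 0.858 0.000
      vertex 9.785 0.858 8.447
    endloop
  endfacet
  facet normal 0.1680 -0.9858 0.0000
    outer loop
      vertex 5.372 0.106 0.000
      vertex 9.785 0.858 8.447
      vertex 5.372 0.106 8.447
    endloop
  endfacet
  facet normal 0.7624 -0.6471 0.0000
    outer loop
      vertex 9.785 0.858 0.000
      vertex 12.683 4.272 0.000
      vertex 12.683 4.272 8.447
    endloop
  endfacet
  facet normal 0.7624 -0.6471 0.0000
    outer loop
      vertex 9.785 0.858 0.000
      vertex 12.683 4.272 8.447
      vertex 9.785 0.858 8.447
    endloop
  endfacet
  facet normal 1.0000 -0.0056 0.0000
    outer loop
      vertex 12.683 4.272 0.000
      vertex 12.708 8.749 0.000
      vertex 12.708 8.749 8.447
    endloop
  endfacet
  facet normal 1.0000 -0.0056 0.0000
    outer loop
      vertex 12.683 4.272 0.000
      vertex 12.708 8.749 8.447
      vertex 12.683 4.272 8.447
    endloop
  endfacet
endsolid part

The G0 Z moves step by Δz≈1.408 mm. Every layer's G1 loop is the same polygon, so the solid is a straight extrusion of it from z=0 to z≈8.45. Closing with flat bottom and top caps and triangulating gives 32 facets — a regular 9-sided prism (a cylinder approximated with 9 flat sides), circumscribed radius ≈ 6.54 mm, height ≈ 8.45 mm.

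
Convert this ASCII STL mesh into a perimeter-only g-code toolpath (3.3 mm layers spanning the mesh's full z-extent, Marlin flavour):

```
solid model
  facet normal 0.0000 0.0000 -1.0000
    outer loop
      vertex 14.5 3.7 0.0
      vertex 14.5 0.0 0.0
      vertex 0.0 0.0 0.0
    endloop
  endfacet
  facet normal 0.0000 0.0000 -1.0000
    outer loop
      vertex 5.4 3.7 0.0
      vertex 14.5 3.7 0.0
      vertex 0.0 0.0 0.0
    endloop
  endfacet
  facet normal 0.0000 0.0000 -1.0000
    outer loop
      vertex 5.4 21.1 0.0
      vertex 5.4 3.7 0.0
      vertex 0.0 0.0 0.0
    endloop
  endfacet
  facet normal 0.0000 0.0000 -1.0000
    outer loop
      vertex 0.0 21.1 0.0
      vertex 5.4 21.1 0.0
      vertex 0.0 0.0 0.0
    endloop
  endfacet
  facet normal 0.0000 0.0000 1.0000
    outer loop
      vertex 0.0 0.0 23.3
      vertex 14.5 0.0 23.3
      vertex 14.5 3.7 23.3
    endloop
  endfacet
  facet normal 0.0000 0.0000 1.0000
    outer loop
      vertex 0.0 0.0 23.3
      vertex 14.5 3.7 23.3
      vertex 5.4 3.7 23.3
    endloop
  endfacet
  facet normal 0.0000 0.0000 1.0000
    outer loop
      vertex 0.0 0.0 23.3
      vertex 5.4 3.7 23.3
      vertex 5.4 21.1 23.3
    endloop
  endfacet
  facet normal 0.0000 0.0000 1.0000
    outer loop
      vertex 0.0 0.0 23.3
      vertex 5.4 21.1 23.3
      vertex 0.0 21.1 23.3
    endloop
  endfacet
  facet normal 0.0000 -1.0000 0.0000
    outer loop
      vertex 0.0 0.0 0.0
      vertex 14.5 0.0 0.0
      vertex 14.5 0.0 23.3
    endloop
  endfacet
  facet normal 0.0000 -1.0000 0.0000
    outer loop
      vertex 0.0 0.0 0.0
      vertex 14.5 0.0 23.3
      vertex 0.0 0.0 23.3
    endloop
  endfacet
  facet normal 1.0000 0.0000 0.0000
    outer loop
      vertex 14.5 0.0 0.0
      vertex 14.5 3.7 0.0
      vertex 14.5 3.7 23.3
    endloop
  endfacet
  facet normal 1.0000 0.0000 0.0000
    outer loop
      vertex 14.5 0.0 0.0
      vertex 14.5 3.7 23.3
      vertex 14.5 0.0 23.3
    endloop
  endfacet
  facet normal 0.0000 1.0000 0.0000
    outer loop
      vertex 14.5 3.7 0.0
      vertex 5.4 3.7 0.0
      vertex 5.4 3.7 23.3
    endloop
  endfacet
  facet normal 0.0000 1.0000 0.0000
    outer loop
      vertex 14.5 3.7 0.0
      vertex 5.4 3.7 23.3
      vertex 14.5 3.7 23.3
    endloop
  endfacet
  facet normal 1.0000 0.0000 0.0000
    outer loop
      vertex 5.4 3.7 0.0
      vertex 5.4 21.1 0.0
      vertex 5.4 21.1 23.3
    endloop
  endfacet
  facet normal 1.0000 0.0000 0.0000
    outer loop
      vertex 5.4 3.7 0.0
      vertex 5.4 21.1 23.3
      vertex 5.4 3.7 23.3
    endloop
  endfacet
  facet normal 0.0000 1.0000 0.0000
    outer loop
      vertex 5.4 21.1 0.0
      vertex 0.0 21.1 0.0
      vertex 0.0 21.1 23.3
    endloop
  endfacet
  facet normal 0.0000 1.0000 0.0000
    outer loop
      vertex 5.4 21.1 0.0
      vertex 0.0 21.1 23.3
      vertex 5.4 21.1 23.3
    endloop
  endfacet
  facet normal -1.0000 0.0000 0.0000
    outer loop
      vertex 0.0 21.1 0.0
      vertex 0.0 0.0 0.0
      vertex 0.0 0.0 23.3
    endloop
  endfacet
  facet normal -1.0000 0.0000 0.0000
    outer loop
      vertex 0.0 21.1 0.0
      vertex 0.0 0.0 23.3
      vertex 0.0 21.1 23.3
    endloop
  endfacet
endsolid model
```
; perimeter-only toolpath
G21 ; units = mm
G90 ; absolute positioning
G28 ; home
; layer 1
G0 Z3.3
G0 X0.0 Y0.0
G1 X14.5 Y0.0
G1 X14.5 Y3.7
G1 X5.4 Y3.7
G1 X5.4 Y21.1
G1 X0.0 Y21.1
G1 X0.0 Y0.0
; layer 2
G0 Z6.7
G0 X0.0 Y0.0
G1 X14.5 Y0.0
G1 X14.5 Y3.7
G1 X5.4 Y3.7
G1 X5.4 Y21.1
G1 X0.0 Y21.1
G1 X0.0 Y0.0
; layer 3
G0 Z10.0
G0 X0.0 Y0.0
G1 X14.5 Y0.0
G1 X14.5 Y3.7
G1 X5.4 Y3.7
G1 X5.4 Y21.1
G1 X0.0 Y21.1
G1 X0.0 Y0.0
; layer 4
G0 Z13.3
G0 X0.0 Y0.0
G1 X14.5 Y0.0
G1 X14.5 Y3.7
G1 X5.4 Y3.7
G1 X5.4 Y21.1
G1 X0.0 Y21.1
G1 X0.0 Y0.0
; layer 5
G0 Z16.6
G0 X0.0 Y0.0
G1 X14.5 Y0.0
G1 X14.5 Y3.7
G1 X5.4 Y3.7
G1 X5.4 Y21.1
G1 X0.0 Y21.1
G1 X0.0 Y0.0
; layer 6
G0 Z20.0
G0 X0.0 Y0.0
G1 X14.5 Y0.0
G1 X14.5 Y3.7
G1 X5.4 Y3.7
G1 X5.4 Y21.1
G1 X0.0 Y21.1
G1 X0.0 Y0.0
; layer 7
G0 Z23.3
G0 X0.0 Y0.0
G1 X14.5 Y0.0
G1 X14.5 Y3.7
G1 X5.4 Y3.7
G1 X5.4 Y21.1
G1 X0.0 Y21.1
G1 X0.0 Y0.0
M2 ; end

The solid is an L-shaped prism: outer 14.5 × 21.1 mm, arm thicknesses ≈ 3.7 mm (horizontal) and 5.4 mm (vertical), extruded 23.3 mm in z. Slicing at Δz = 3.3 mm — 7 equal slices spanning the solid's height, so layer i sits at z = i·h/7 — gives 7 non-empty perimeters. Each is a 6-segment closed polygon; G0 lifts to the layer z and rapids to the start vertex, then G1 traces the edges.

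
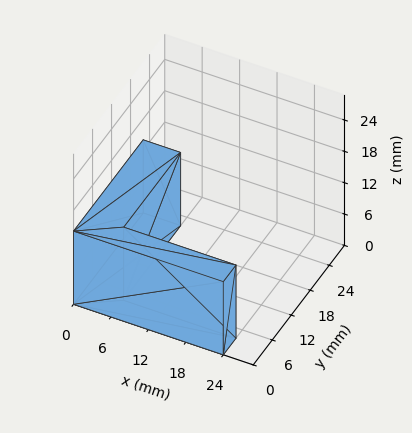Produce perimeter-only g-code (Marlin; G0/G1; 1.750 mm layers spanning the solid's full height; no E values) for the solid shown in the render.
Reading the render: the shape is an L-shaped prism: outer 24 × 22 mm, arm thicknesses ≈ 4 mm (horizontal) and 6 mm (vertical), extruded 14 mm in z (dimensions read to the nearest mm from the axis ticks). For the g-code, the solid's height is divided into equal slices at the stated Δz and each level perimeter traced with G1 moves after a G0 lift.

; perimeter-only toolpath
G21 ; units = mm
G90 ; absolute positioning
G28 ; home
; layer 1
G0 Z1.750
G0 X0.000 Y0.000
G1 X24.000 Y0.000
G1 X24.000 Y4.000
G1 X6.000 Y4.000
G1 X6.000 Y22.000
G1 X0.000 Y22.000
G1 X0.000 Y0.000
; layer 2
G0 Z3.500
G0 X0.000 Y0.000
G1 X24.000 Y0.000
G1 X24.000 Y4.000
G1 X6.000 Y4.000
G1 X6.000 Y22.000
G1 X0.000 Y22.000
G1 X0.000 Y0.000
; layer 3
G0 Z5.250
G0 X0.000 Y0.000
G1 X24.000 Y0.000
G1 X24.000 Y4.000
G1 X6.000 Y4.000
G1 X6.000 Y22.000
G1 X0.000 Y22.000
G1 X0.000 Y0.000
; layer 4
G0 Z7.000
G0 X0.000 Y0.000
G1 X24.000 Y0.000
G1 X24.000 Y4.000
G1 X6.000 Y4.000
G1 X6.000 Y22.000
G1 X0.000 Y22.000
G1 X0.000 Y0.000
; layer 5
G0 Z8.750
G0 X0.000 Y0.000
G1 X24.000 Y0.000
G1 X24.000 Y4.000
G1 X6.000 Y4.000
G1 X6.000 Y22.000
G1 X0.000 Y22.000
G1 X0.000 Y0.000
; layer 6
G0 Z10.500
G0 X0.000 Y0.000
G1 X24.000 Y0.000
G1 X24.000 Y4.000
G1 X6.000 Y4.000
G1 X6.000 Y22.000
G1 X0.000 Y22.000
G1 X0.000 Y0.000
; layer 7
G0 Z12.250
G0 X0.000 Y0.000
G1 X24.000 Y0.000
G1 X24.000 Y4.000
G1 X6.000 Y4.000
G1 X6.000 Y22.000
G1 X0.000 Y22.000
G1 X0.000 Y0.000
; layer 8
G0 Z14.000
G0 X0.000 Y0.000
G1 X24.000 Y0.000
G1 X24.000 Y4.000
G1 X6.000 Y4.000
G1 X6.000 Y22.000
G1 X0.000 Y22.000
G1 X0.000 Y0.000
M2 ; end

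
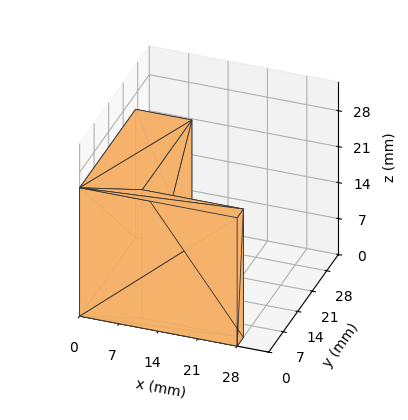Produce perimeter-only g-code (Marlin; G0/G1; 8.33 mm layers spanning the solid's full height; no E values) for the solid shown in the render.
Reading the render: the shape is an L-shaped prism: outer 28 × 27 mm, arm thicknesses ≈ 3 mm (horizontal) and 10 mm (vertical), extruded 25 mm in z (dimensions read to the nearest mm from the axis ticks). For the g-code, the solid's height is divided into equal slices at the stated Δz and each level perimeter traced with G1 moves after a G0 lift.

; perimeter-only toolpath
G21 ; units = mm
G90 ; absolute positioning
G28 ; home
; layer 1
G0 Z8.33
G0 X0.00 Y0.00
G1 X28.00 Y0.00
G1 X28.00 Y3.00
G1 X10.00 Y3.00
G1 X10.00 Y27.00
G1 X0.00 Y27.00
G1 X0.00 Y0.00
; layer 2
G0 Z16.67
G0 X0.00 Y0.00
G1 X28.00 Y0.00
G1 X28.00 Y3.00
G1 X10.00 Y3.00
G1 X10.00 Y27.00
G1 X0.00 Y27.00
G1 X0.00 Y0.00
; layer 3
G0 Z25.00
G0 X0.00 Y0.00
G1 X28.00 Y0.00
G1 X28.00 Y3.00
G1 X10.00 Y3.00
G1 X10.00 Y27.00
G1 X0.00 Y27.00
G1 X0.00 Y0.00
M2 ; end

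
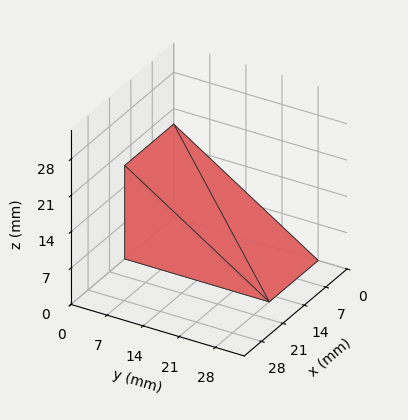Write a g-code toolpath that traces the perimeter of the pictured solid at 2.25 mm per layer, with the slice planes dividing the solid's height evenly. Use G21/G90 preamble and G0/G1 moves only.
Reading the render: the shape is a wedge (ramp): 16 × 28 mm base, rising to 18 mm along the y=0 edge and sloping linearly to z=0 at y=28 (dimensions read to the nearest mm from the axis ticks). For the g-code, the solid's height is divided into equal slices at the stated Δz and each level perimeter traced with G1 moves after a G0 lift.

; perimeter-only toolpath
G21 ; units = mm
G90 ; absolute positioning
G28 ; home
; layer 1
G0 Z2.25
G0 X0.00 Y0.00
G1 X16.00 Y0.00
G1 X16.00 Y24.50
G1 X0.00 Y24.50
G1 X0.00 Y0.00
; layer 2
G0 Z4.50
G0 X0.00 Y0.00
G1 X16.00 Y0.00
G1 X16.00 Y21.00
G1 X0.00 Y21.00
G1 X0.00 Y0.00
; layer 3
G0 Z6.75
G0 X0.00 Y0.00
G1 X16.00 Y0.00
G1 X16.00 Y17.50
G1 X0.00 Y17.50
G1 X0.00 Y0.00
; layer 4
G0 Z9.00
G0 X0.00 Y0.00
G1 X16.00 Y0.00
G1 X16.00 Y14.00
G1 X0.00 Y14.00
G1 X0.00 Y0.00
; layer 5
G0 Z11.25
G0 X0.00 Y0.00
G1 X16.00 Y0.00
G1 X16.00 Y10.50
G1 X0.00 Y10.50
G1 X0.00 Y0.00
; layer 6
G0 Z13.50
G0 X0.00 Y0.00
G1 X16.00 Y0.00
G1 X16.00 Y7.00
G1 X0.00 Y7.00
G1 X0.00 Y0.00
; layer 7
G0 Z15.75
G0 X0.00 Y0.00
G1 X16.00 Y0.00
G1 X16.00 Y3.50
G1 X0.00 Y3.50
G1 X0.00 Y0.00
M2 ; end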